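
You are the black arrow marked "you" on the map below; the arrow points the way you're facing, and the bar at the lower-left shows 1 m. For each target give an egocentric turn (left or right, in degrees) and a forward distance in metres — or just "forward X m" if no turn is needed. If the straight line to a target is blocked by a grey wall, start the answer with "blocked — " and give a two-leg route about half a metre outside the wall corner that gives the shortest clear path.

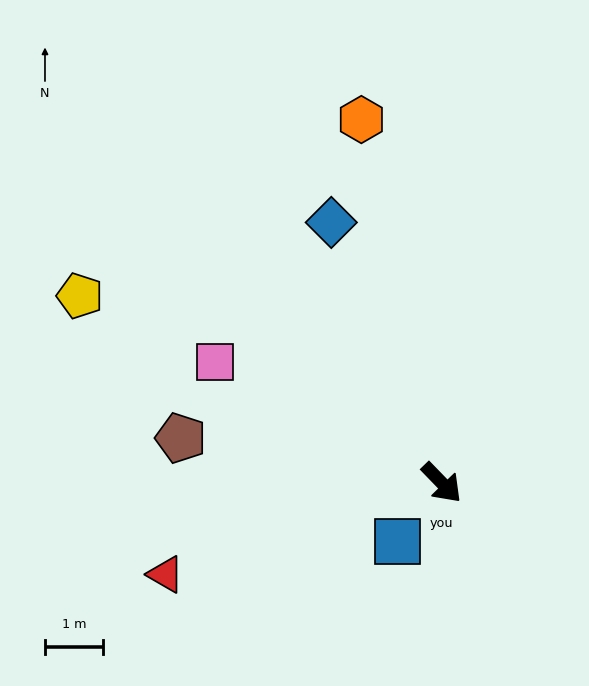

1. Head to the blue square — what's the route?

turn right 81°, forward 1.3 m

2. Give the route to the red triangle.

turn right 116°, forward 5.0 m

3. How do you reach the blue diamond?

turn left 159°, forward 4.9 m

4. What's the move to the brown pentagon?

turn right 144°, forward 4.6 m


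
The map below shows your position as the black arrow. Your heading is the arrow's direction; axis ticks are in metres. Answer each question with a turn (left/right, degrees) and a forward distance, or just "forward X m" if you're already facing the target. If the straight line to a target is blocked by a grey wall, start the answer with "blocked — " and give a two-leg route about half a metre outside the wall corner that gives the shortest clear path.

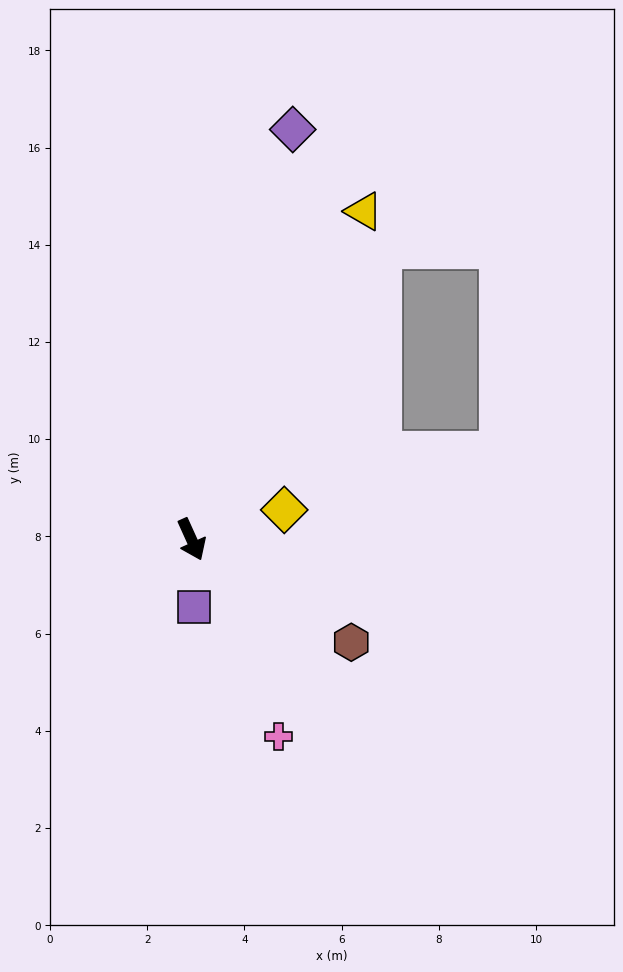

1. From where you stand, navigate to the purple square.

turn right 22°, forward 1.4 m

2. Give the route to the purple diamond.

turn left 142°, forward 8.7 m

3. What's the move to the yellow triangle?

turn left 128°, forward 7.6 m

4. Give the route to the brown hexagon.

turn left 33°, forward 3.9 m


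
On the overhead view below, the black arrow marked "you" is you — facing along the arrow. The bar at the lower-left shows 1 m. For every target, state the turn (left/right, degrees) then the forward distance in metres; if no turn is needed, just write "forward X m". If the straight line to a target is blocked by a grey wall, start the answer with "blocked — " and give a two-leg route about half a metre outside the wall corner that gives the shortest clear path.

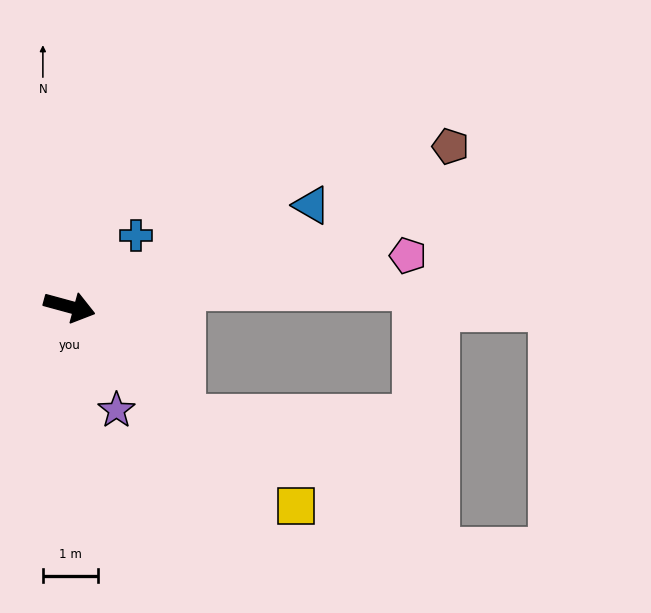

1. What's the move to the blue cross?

turn left 62°, forward 1.8 m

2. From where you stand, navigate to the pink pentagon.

turn left 24°, forward 6.2 m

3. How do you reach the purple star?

turn right 50°, forward 2.0 m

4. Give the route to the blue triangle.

turn left 38°, forward 4.7 m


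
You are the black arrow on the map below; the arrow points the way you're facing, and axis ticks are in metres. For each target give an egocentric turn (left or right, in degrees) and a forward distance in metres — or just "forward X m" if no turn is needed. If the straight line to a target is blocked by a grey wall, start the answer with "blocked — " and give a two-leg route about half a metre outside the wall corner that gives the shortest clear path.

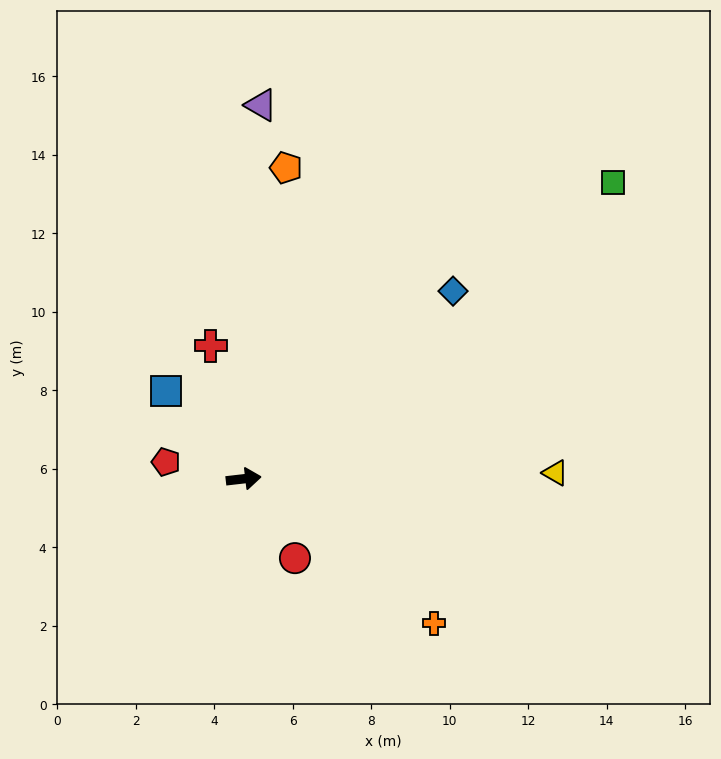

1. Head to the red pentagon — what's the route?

turn left 161°, forward 2.0 m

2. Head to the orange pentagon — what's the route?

turn left 76°, forward 8.0 m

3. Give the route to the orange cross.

turn right 44°, forward 6.1 m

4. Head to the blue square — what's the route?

turn left 125°, forward 3.0 m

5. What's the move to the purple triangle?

turn left 81°, forward 9.5 m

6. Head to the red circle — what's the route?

turn right 64°, forward 2.4 m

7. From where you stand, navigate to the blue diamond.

turn left 35°, forward 7.2 m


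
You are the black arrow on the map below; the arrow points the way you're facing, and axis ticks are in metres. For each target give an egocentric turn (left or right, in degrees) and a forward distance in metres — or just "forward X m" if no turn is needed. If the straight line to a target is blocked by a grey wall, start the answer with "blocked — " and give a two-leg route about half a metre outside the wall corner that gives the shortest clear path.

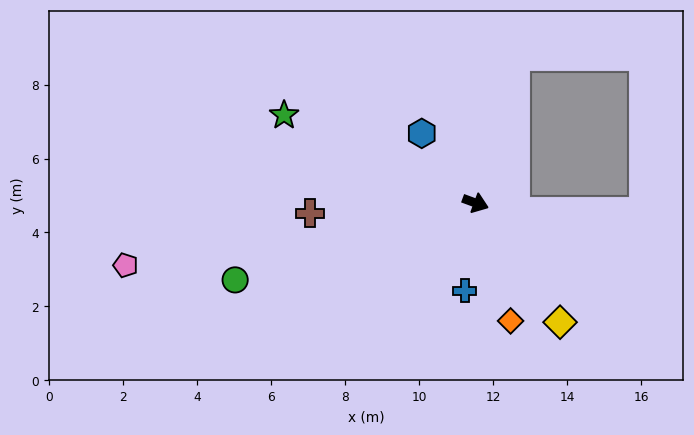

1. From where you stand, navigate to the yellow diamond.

turn right 34°, forward 4.0 m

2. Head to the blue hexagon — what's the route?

turn left 148°, forward 2.4 m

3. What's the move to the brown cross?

turn right 156°, forward 4.5 m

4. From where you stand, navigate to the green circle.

turn right 142°, forward 6.8 m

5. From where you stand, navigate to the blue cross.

turn right 77°, forward 2.4 m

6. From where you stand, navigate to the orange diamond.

turn right 53°, forward 3.3 m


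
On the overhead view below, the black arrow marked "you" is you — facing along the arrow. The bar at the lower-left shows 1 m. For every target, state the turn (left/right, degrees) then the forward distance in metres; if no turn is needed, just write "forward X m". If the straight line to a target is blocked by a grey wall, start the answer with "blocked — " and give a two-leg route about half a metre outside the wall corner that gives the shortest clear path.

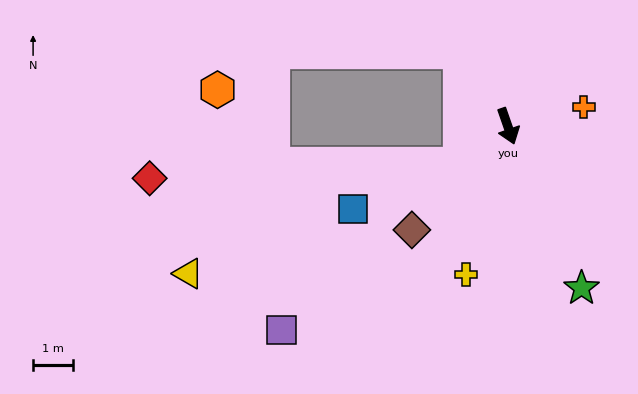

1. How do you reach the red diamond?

blocked — turn right 71°, forward 1.5 m, then turn right 36°, forward 7.8 m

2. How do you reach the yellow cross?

turn right 35°, forward 3.9 m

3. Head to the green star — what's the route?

turn left 5°, forward 4.5 m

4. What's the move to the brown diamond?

turn right 62°, forward 3.5 m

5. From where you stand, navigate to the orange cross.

turn left 85°, forward 2.0 m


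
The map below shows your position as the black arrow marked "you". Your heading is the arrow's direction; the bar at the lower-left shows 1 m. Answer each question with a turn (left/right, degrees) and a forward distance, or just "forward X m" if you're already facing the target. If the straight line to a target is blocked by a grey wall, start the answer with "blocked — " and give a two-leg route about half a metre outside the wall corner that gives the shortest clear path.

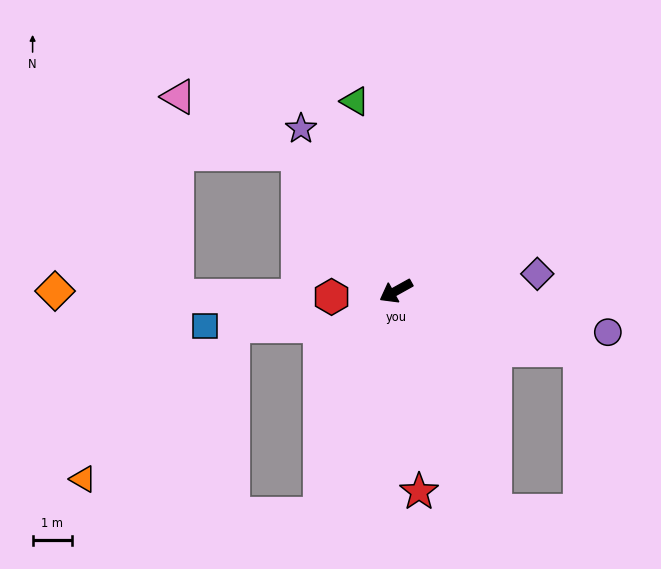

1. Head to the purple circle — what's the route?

turn left 140°, forward 5.5 m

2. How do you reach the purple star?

turn right 89°, forward 4.8 m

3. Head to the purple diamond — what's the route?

turn left 158°, forward 3.7 m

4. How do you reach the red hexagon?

turn right 24°, forward 1.7 m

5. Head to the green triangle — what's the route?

turn right 107°, forward 5.0 m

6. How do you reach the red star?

turn left 68°, forward 5.2 m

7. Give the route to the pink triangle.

blocked — turn right 83°, forward 4.3 m, then turn left 28°, forward 3.4 m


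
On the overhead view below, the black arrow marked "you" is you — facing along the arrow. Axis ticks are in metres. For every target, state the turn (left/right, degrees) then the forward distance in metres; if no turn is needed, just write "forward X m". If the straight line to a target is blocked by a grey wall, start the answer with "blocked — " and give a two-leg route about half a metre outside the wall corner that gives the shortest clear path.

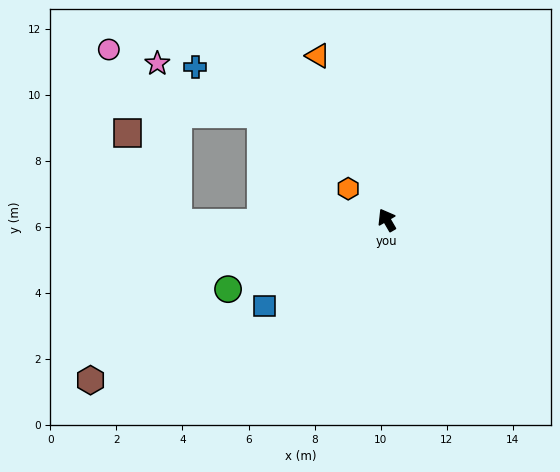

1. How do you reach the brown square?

blocked — turn left 61°, forward 6.3 m, then turn right 62°, forward 3.1 m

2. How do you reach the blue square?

turn left 95°, forward 4.5 m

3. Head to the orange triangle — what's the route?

turn right 7°, forward 5.4 m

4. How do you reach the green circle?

turn left 83°, forward 5.2 m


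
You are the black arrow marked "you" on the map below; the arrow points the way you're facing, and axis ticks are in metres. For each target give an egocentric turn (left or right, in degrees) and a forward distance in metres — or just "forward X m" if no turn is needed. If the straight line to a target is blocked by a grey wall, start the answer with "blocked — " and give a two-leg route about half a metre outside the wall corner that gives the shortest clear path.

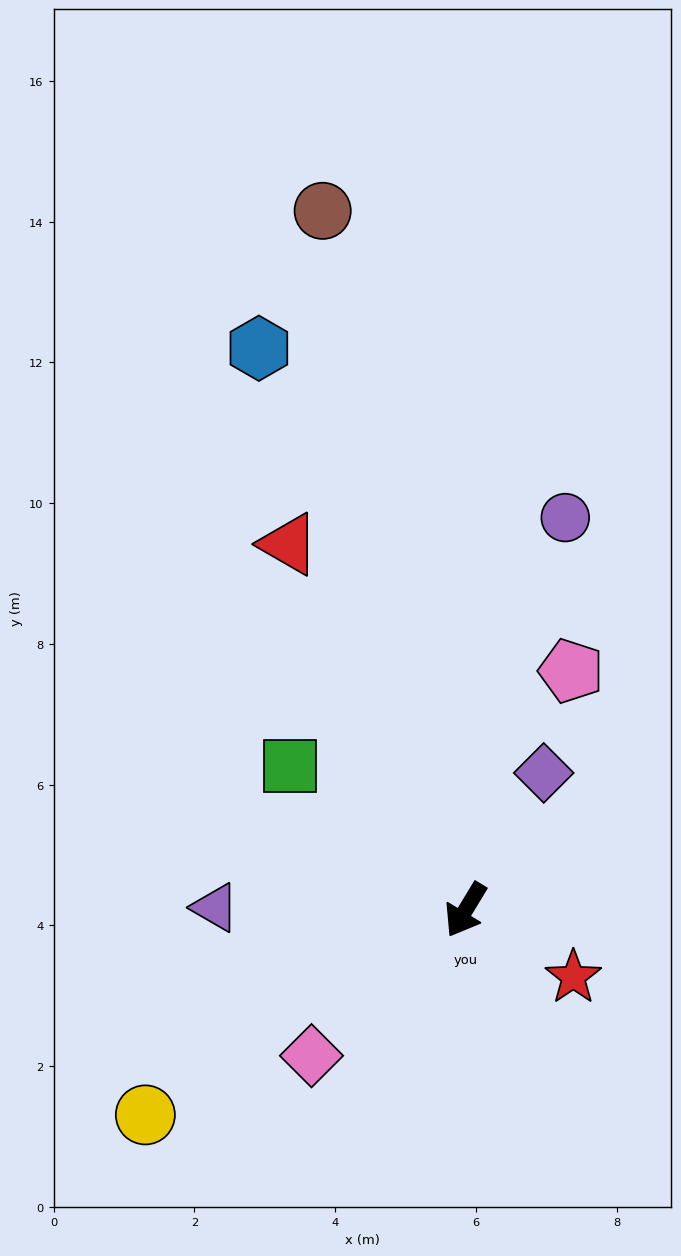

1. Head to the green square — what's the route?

turn right 98°, forward 3.2 m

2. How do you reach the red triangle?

turn right 123°, forward 5.8 m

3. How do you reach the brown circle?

turn right 137°, forward 10.1 m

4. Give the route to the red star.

turn left 89°, forward 1.8 m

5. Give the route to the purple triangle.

turn right 59°, forward 3.6 m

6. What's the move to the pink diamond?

turn right 15°, forward 3.0 m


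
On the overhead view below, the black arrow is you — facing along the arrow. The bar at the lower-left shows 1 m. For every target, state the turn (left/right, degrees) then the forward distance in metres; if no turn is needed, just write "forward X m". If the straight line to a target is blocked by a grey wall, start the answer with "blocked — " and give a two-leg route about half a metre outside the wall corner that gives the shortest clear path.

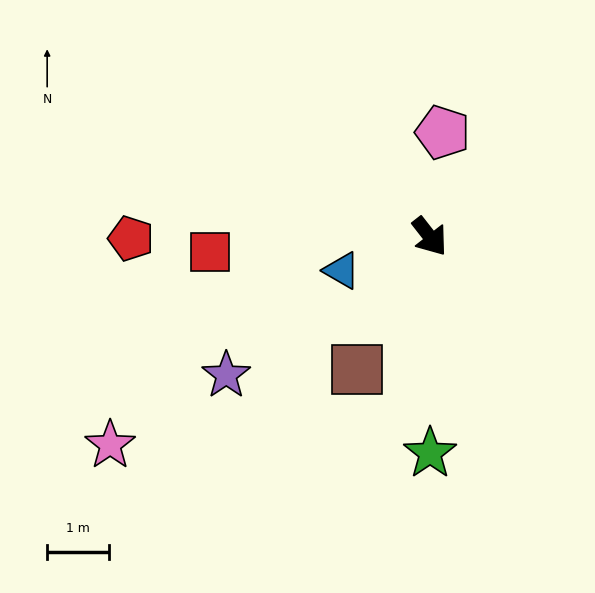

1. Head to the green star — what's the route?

turn right 38°, forward 3.5 m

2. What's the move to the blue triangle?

turn right 107°, forward 1.5 m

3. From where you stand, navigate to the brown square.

turn right 67°, forward 2.4 m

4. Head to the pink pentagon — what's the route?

turn left 135°, forward 1.7 m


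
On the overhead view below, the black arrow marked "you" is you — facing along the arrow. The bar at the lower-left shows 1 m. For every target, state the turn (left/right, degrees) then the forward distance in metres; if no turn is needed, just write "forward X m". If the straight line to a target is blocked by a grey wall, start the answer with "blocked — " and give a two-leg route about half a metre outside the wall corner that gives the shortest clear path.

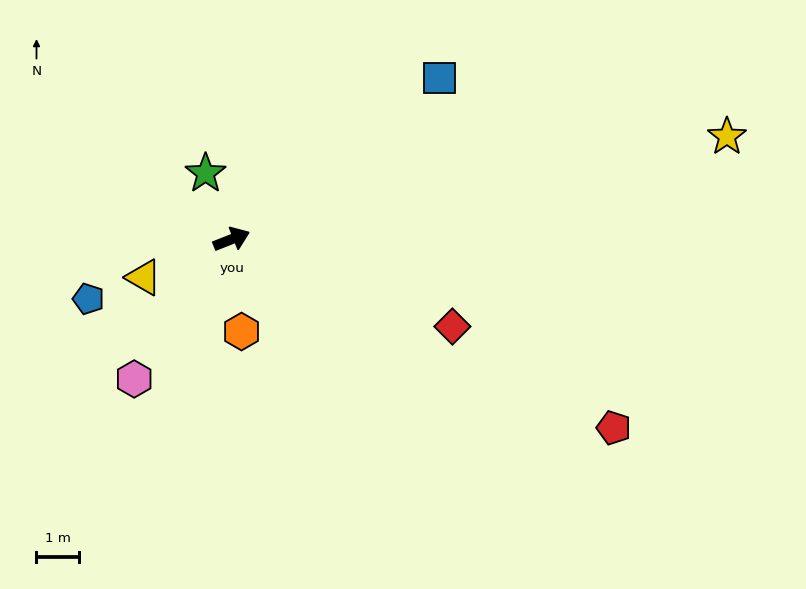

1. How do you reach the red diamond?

turn right 43°, forward 5.5 m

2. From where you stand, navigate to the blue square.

turn left 16°, forward 6.1 m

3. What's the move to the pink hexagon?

turn right 146°, forward 4.0 m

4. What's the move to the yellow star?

turn right 10°, forward 11.8 m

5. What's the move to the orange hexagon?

turn right 105°, forward 2.2 m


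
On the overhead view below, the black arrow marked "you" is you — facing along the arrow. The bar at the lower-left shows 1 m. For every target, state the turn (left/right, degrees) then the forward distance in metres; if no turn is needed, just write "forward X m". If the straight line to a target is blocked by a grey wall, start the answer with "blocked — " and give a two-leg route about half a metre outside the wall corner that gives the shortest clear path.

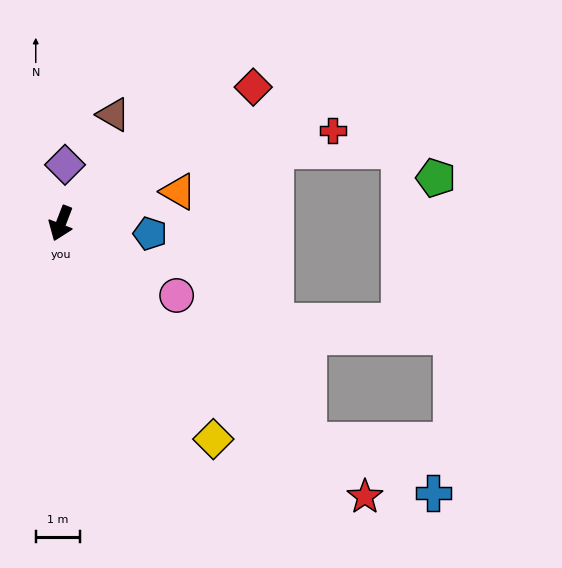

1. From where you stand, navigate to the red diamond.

turn left 146°, forward 5.3 m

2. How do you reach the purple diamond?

turn right 163°, forward 1.3 m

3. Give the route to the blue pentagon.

turn left 105°, forward 2.0 m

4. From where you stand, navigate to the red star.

turn left 69°, forward 9.1 m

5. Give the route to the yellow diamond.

turn left 56°, forward 5.9 m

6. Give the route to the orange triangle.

turn left 126°, forward 2.7 m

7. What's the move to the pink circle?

turn left 79°, forward 3.0 m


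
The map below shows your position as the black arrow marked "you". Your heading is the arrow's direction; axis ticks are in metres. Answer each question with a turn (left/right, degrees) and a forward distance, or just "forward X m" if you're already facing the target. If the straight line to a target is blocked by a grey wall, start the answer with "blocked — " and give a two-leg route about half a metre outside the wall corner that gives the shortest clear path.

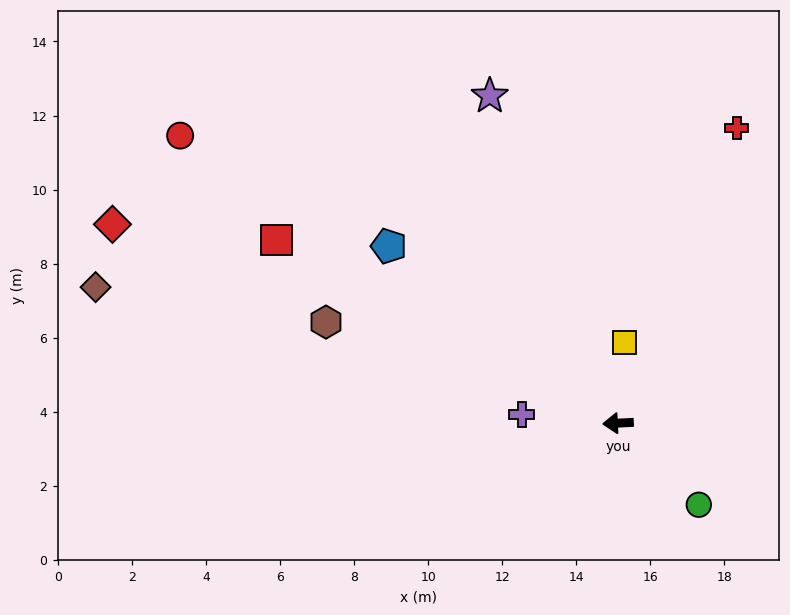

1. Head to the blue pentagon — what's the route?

turn right 41°, forward 7.8 m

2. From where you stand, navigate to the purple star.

turn right 71°, forward 9.5 m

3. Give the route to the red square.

turn right 31°, forward 10.5 m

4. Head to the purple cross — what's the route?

turn right 8°, forward 2.6 m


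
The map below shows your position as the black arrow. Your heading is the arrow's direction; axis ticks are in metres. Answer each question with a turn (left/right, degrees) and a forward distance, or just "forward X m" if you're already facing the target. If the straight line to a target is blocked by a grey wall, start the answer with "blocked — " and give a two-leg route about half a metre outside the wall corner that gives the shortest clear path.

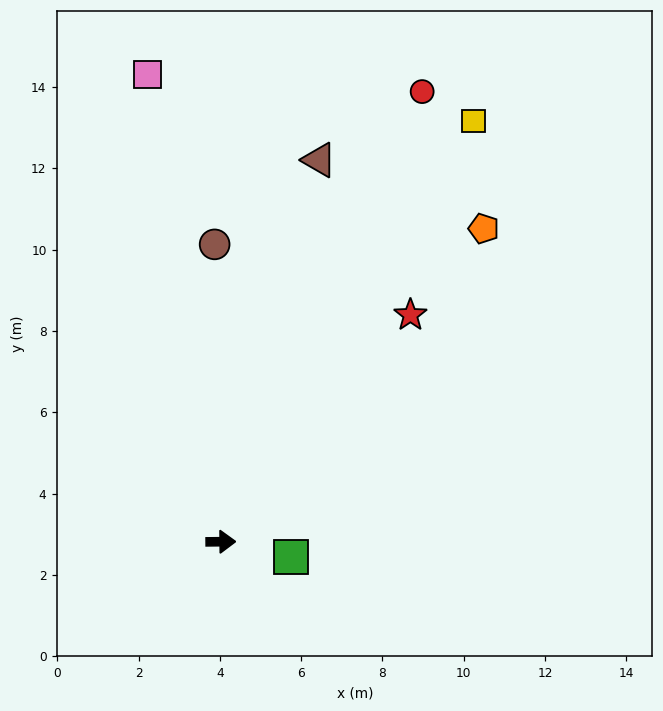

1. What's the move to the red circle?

turn left 65°, forward 12.1 m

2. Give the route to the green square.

turn right 13°, forward 1.8 m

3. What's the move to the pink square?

turn left 98°, forward 11.6 m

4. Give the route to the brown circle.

turn left 91°, forward 7.3 m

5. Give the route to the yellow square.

turn left 58°, forward 12.1 m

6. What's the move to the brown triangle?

turn left 75°, forward 9.7 m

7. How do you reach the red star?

turn left 50°, forward 7.3 m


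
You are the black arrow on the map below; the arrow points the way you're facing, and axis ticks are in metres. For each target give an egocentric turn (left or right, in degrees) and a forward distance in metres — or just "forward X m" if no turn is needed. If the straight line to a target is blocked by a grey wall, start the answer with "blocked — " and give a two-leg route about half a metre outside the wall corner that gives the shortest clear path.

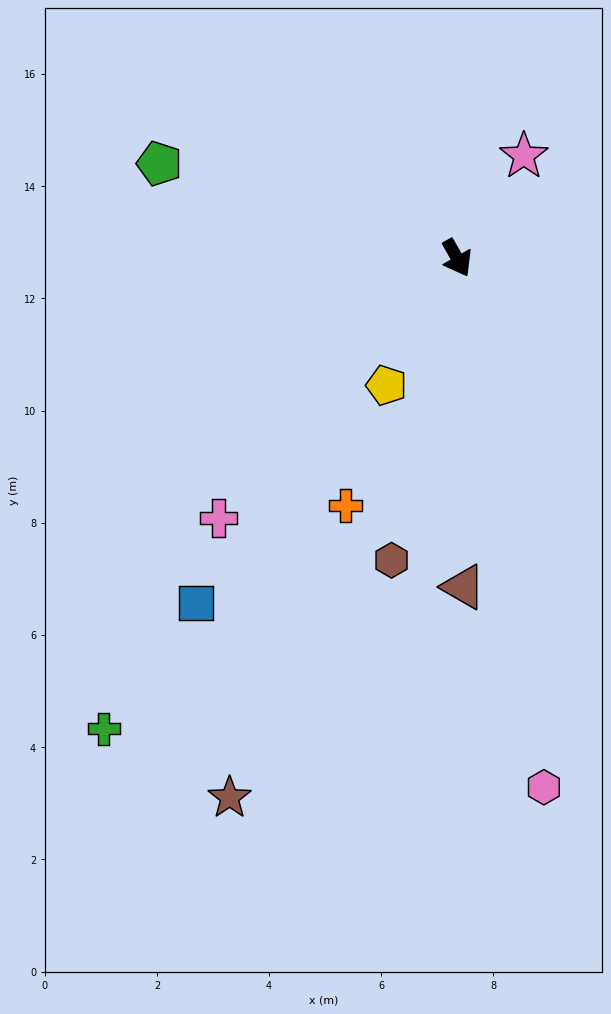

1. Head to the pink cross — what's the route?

turn right 72°, forward 6.3 m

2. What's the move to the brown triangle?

turn right 28°, forward 5.9 m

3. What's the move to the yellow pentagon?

turn right 58°, forward 2.6 m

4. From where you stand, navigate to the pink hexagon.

turn right 20°, forward 9.6 m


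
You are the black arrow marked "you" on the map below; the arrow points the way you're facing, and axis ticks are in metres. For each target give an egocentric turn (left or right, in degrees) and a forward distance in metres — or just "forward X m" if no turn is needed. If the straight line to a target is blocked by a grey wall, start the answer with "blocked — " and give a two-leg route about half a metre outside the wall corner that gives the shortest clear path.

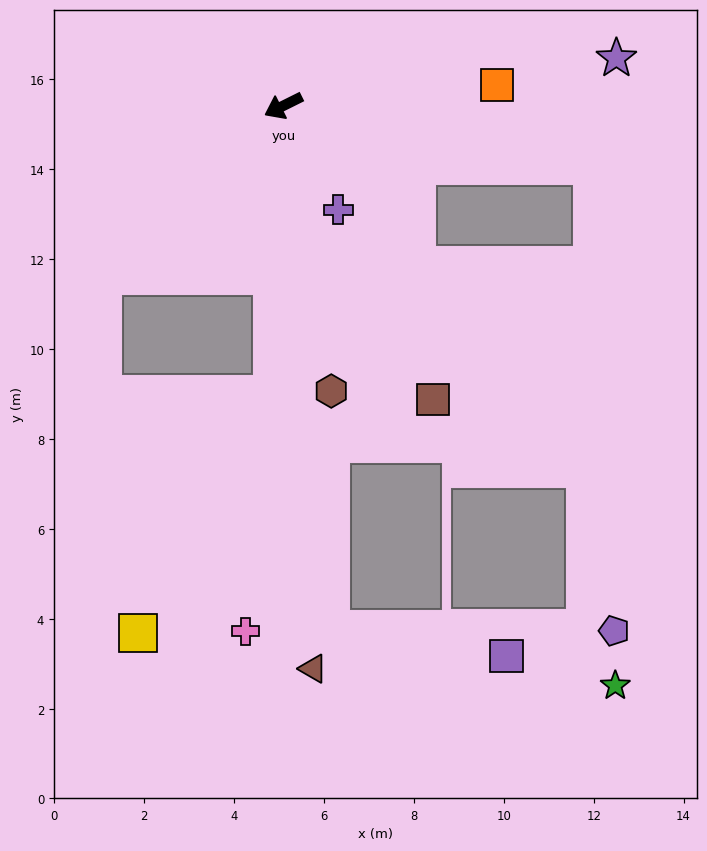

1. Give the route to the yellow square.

blocked — turn left 61°, forward 6.4 m, then turn right 27°, forward 6.1 m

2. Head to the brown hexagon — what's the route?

turn left 73°, forward 6.4 m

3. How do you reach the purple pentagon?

blocked — turn left 103°, forward 10.5 m, then turn right 29°, forward 3.7 m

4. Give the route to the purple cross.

turn left 91°, forward 2.6 m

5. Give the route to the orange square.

turn left 159°, forward 4.8 m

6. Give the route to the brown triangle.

turn left 67°, forward 12.5 m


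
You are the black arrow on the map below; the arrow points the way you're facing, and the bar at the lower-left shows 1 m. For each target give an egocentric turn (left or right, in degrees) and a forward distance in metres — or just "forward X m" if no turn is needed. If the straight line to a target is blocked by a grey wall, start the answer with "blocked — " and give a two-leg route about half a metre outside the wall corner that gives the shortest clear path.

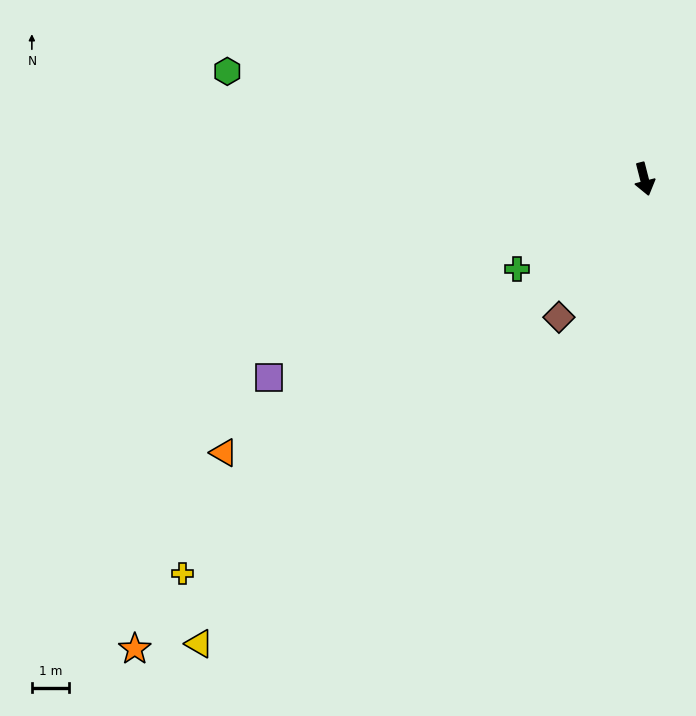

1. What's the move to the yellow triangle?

turn right 58°, forward 17.4 m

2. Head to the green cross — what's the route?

turn right 69°, forward 4.2 m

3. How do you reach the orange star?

turn right 62°, forward 18.7 m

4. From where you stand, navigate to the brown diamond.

turn right 46°, forward 4.4 m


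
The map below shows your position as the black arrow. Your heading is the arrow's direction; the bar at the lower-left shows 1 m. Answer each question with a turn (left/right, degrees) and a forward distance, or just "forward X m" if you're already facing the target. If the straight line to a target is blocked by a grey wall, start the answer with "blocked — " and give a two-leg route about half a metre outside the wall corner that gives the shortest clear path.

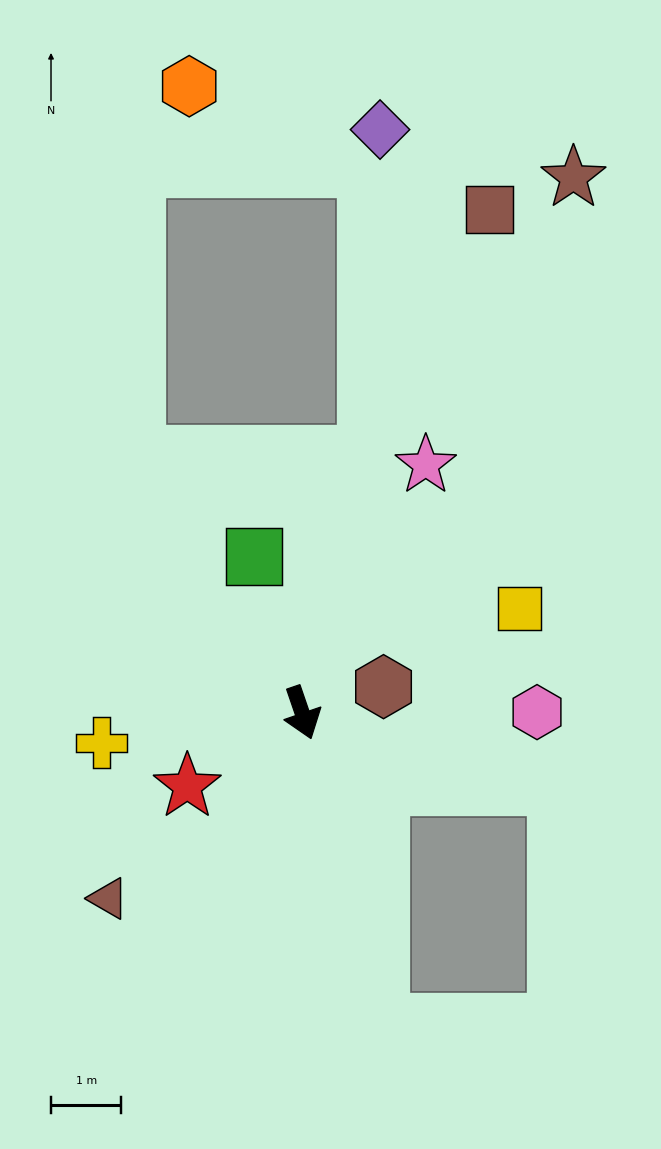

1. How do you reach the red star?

turn right 76°, forward 1.9 m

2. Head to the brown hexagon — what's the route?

turn left 89°, forward 1.2 m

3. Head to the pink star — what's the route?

turn left 135°, forward 3.9 m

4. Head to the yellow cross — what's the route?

turn right 100°, forward 2.9 m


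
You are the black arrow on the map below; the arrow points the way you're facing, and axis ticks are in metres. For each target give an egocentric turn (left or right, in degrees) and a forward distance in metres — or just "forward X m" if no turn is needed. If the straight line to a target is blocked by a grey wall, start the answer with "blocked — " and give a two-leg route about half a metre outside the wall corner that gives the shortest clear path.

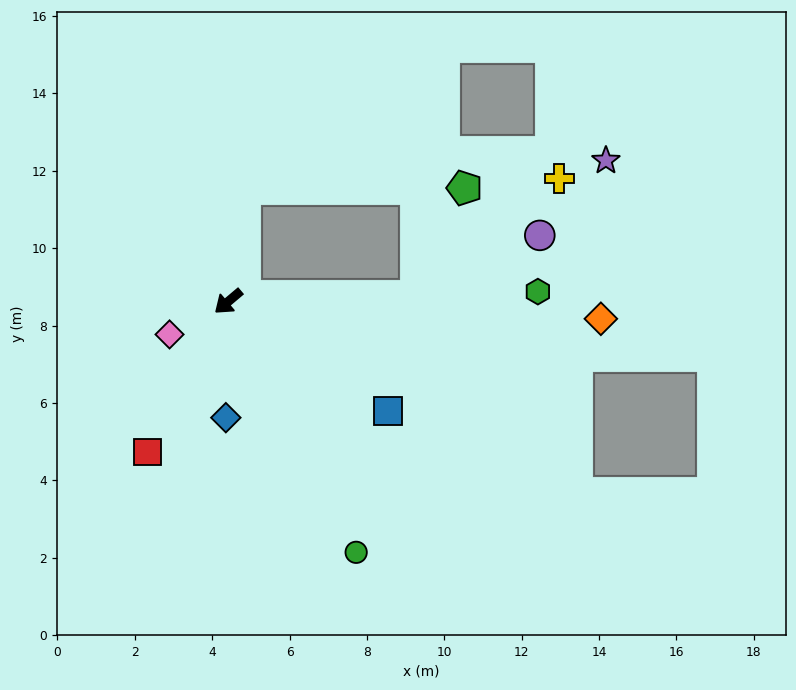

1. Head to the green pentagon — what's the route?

blocked — turn left 141°, forward 4.9 m, then turn left 65°, forward 3.1 m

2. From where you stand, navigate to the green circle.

turn left 77°, forward 7.3 m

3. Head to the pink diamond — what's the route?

turn right 11°, forward 1.7 m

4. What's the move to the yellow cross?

blocked — turn left 141°, forward 4.9 m, then turn left 38°, forward 4.8 m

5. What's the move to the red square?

turn left 22°, forward 4.4 m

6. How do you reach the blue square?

turn left 106°, forward 5.0 m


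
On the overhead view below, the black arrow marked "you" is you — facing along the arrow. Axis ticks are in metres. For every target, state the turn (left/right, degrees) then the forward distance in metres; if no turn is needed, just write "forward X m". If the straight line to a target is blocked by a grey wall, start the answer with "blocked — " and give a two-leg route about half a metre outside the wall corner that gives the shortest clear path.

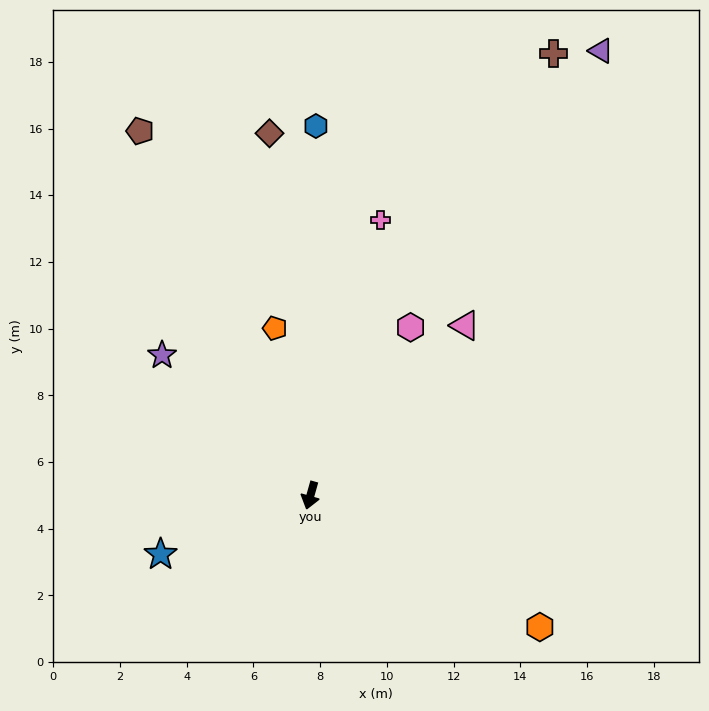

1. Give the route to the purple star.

turn right 118°, forward 6.1 m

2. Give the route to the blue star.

turn right 53°, forward 4.8 m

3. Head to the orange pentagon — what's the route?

turn right 152°, forward 5.1 m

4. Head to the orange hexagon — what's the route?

turn left 76°, forward 7.9 m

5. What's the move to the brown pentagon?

turn right 139°, forward 12.1 m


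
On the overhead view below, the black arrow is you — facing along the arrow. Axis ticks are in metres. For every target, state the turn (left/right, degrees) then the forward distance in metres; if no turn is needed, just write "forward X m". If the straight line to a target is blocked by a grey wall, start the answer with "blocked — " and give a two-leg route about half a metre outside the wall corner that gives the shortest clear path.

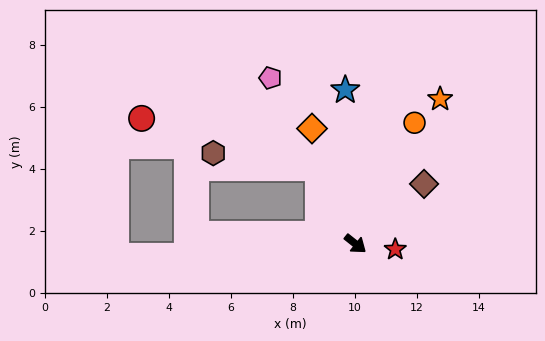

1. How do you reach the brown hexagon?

blocked — turn left 155°, forward 2.7 m, then turn left 56°, forward 3.4 m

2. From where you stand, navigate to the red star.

turn left 31°, forward 1.3 m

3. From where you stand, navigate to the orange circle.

turn left 102°, forward 4.3 m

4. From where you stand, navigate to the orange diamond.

turn left 149°, forward 4.0 m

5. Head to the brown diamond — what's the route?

turn left 80°, forward 2.9 m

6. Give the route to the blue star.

turn left 132°, forward 5.0 m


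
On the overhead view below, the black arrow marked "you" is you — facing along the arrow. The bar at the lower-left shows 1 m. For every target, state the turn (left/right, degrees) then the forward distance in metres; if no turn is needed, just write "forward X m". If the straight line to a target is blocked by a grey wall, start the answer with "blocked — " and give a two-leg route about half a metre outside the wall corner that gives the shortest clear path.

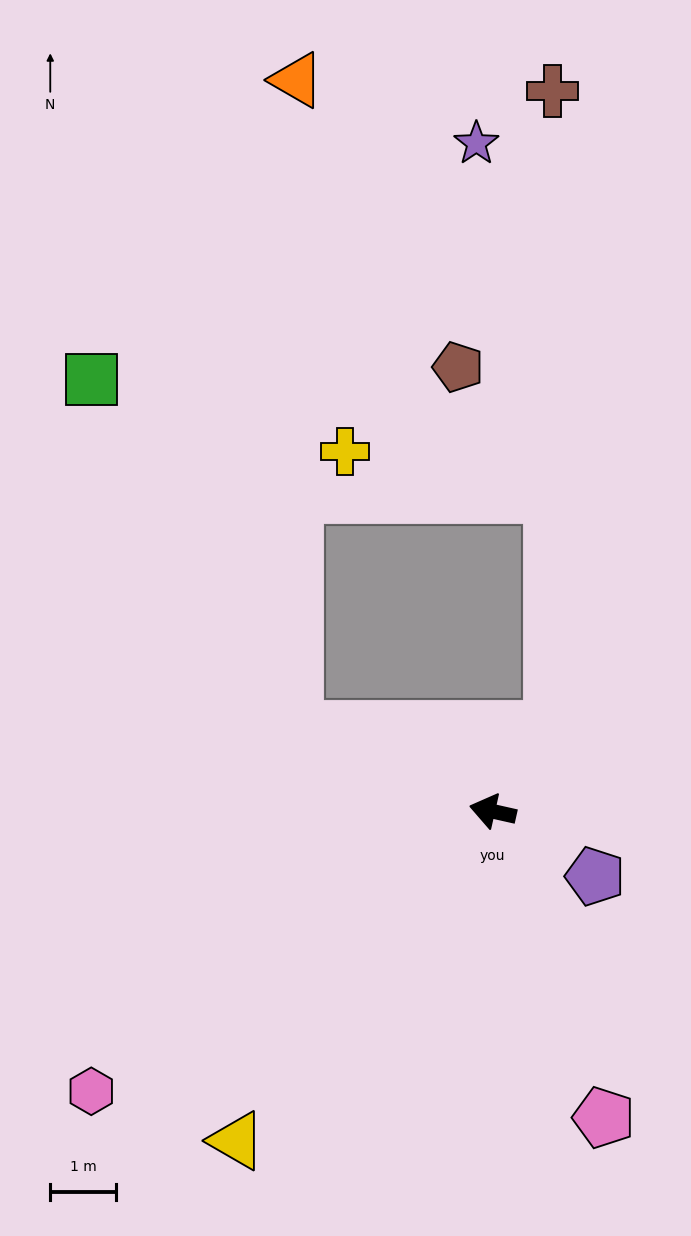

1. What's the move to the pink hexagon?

turn left 48°, forward 7.5 m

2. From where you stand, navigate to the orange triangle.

blocked — turn right 10°, forward 3.3 m, then turn right 67°, forward 9.9 m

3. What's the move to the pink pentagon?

turn left 123°, forward 5.0 m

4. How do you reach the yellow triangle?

turn left 65°, forward 6.4 m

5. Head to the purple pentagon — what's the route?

turn left 160°, forward 1.9 m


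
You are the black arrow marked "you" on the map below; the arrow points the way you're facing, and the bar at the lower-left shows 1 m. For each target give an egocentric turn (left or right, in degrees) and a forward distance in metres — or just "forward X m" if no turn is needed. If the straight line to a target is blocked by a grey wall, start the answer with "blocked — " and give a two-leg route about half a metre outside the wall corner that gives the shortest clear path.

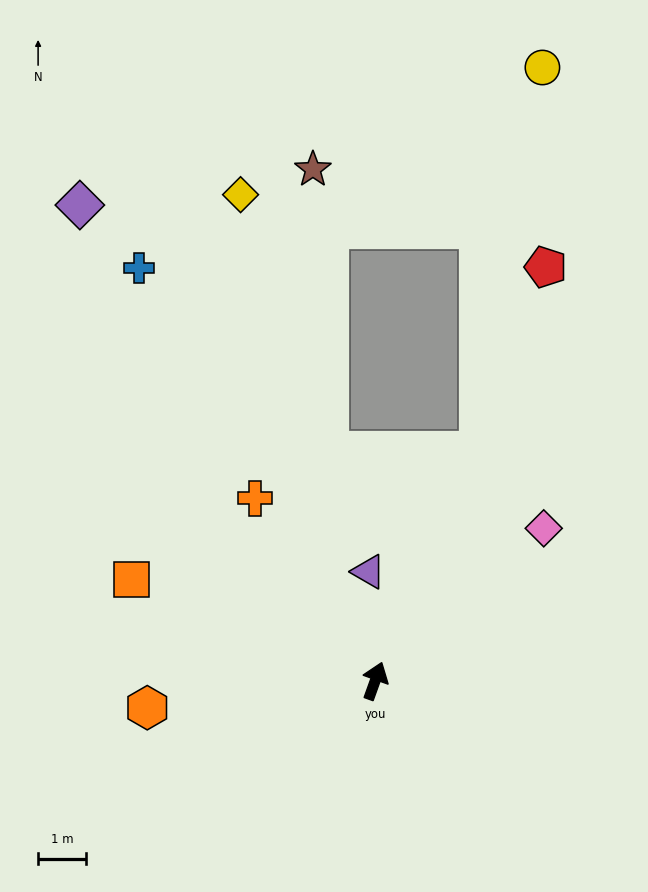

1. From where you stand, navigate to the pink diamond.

turn right 28°, forward 4.7 m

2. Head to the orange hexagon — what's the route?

turn left 116°, forward 4.8 m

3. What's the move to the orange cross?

turn left 53°, forward 4.6 m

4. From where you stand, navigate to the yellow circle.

blocked — turn right 5°, forward 5.2 m, then turn left 16°, forward 8.1 m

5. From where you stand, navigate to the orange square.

turn left 87°, forward 5.5 m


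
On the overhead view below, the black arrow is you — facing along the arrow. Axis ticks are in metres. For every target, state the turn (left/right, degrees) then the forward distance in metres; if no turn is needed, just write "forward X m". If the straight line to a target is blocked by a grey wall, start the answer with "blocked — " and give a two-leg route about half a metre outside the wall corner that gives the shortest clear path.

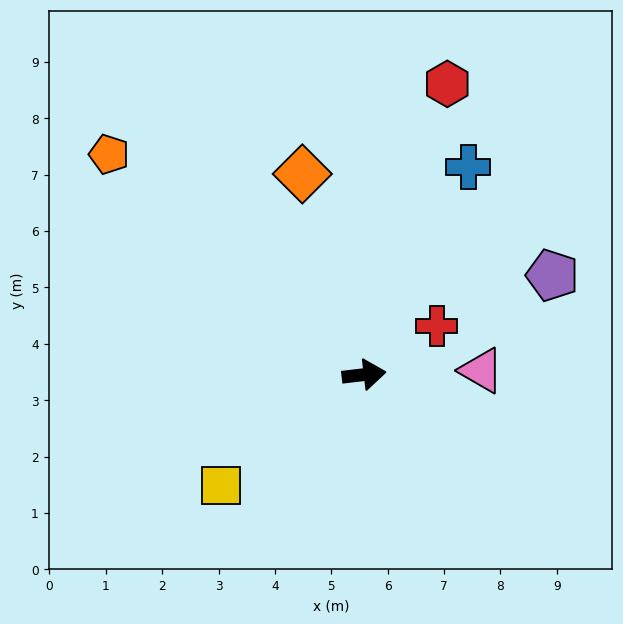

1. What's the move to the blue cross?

turn left 57°, forward 4.1 m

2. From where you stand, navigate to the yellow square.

turn right 149°, forward 3.2 m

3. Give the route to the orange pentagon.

turn left 132°, forward 6.0 m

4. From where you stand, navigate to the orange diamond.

turn left 100°, forward 3.7 m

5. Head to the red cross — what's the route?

turn left 27°, forward 1.6 m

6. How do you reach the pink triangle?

turn right 5°, forward 2.1 m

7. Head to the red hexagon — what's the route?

turn left 67°, forward 5.4 m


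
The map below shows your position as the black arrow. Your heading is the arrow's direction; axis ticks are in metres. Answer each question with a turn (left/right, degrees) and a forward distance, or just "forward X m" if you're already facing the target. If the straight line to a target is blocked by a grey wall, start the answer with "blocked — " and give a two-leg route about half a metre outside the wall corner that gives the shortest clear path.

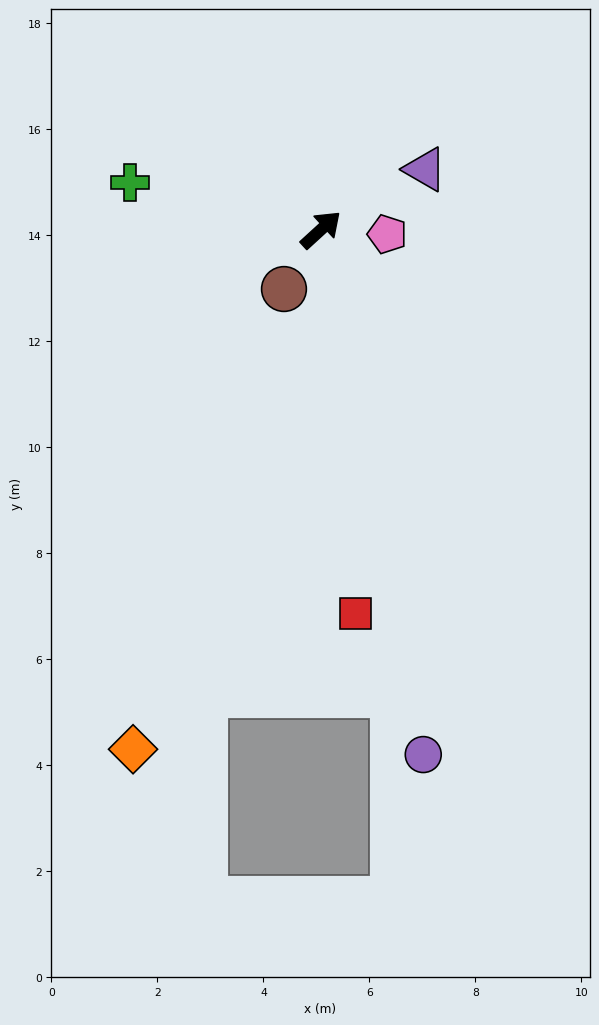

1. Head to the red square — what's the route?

turn right 127°, forward 7.3 m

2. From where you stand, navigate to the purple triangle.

turn right 12°, forward 2.3 m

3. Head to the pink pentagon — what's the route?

turn right 46°, forward 1.3 m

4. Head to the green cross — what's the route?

turn left 124°, forward 3.7 m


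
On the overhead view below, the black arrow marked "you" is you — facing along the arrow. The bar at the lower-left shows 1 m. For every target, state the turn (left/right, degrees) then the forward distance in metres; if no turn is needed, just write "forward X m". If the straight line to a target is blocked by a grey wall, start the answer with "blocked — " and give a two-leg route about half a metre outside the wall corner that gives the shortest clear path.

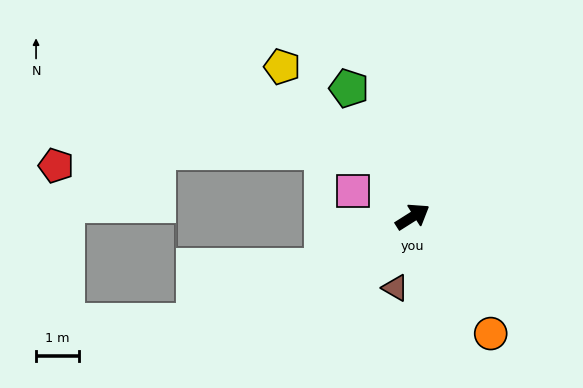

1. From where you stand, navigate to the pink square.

turn left 124°, forward 1.5 m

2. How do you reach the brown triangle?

turn right 136°, forward 1.7 m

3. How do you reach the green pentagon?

turn left 84°, forward 3.3 m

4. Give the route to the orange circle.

turn right 89°, forward 3.3 m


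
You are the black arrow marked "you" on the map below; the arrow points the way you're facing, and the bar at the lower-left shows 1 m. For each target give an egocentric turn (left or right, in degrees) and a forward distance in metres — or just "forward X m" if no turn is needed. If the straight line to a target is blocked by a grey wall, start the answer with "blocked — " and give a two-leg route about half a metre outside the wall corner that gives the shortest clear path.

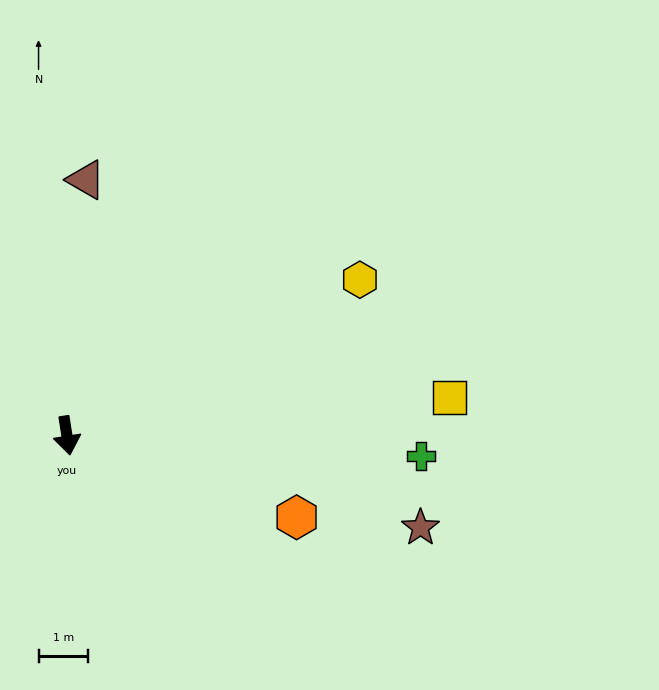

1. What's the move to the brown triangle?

turn left 167°, forward 5.2 m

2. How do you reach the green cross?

turn left 78°, forward 7.1 m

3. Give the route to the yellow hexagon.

turn left 109°, forward 6.7 m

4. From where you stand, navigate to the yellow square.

turn left 87°, forward 7.7 m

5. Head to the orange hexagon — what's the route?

turn left 62°, forward 4.9 m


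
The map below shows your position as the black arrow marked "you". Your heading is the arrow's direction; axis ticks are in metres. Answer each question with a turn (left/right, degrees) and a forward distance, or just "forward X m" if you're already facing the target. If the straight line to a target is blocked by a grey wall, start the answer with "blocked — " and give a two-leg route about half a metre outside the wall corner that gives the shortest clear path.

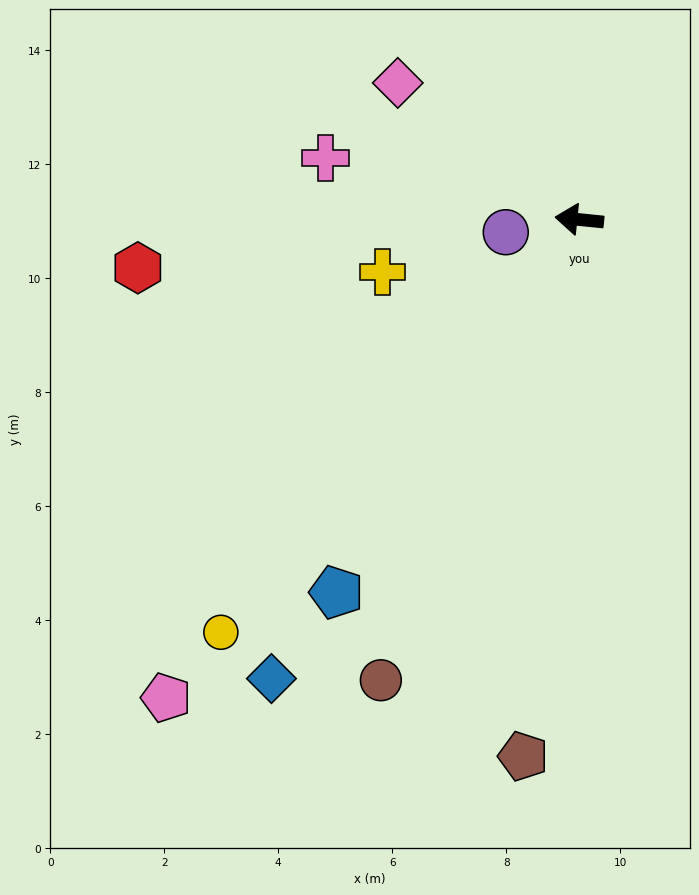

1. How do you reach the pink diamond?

turn right 31°, forward 4.0 m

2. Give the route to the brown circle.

turn left 72°, forward 8.8 m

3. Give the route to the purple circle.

turn left 16°, forward 1.3 m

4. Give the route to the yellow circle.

turn left 55°, forward 9.6 m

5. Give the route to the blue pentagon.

turn left 63°, forward 7.8 m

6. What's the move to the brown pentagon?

turn left 90°, forward 9.5 m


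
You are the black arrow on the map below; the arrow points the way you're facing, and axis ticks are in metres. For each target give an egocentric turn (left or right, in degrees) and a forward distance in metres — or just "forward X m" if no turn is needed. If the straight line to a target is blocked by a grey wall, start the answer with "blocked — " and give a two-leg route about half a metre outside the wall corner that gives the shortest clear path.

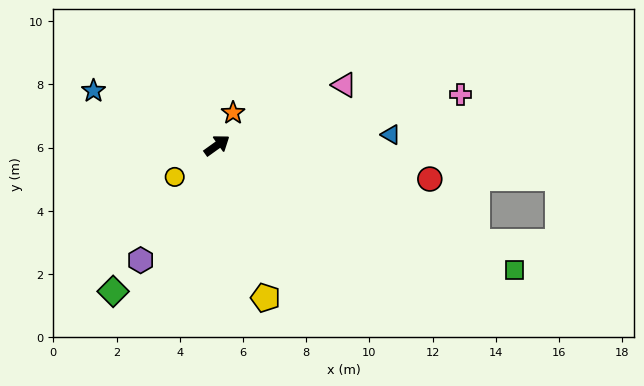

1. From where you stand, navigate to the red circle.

turn right 45°, forward 6.8 m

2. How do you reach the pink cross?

turn right 24°, forward 7.9 m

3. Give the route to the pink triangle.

turn right 10°, forward 4.5 m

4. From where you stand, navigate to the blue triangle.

turn right 32°, forward 5.5 m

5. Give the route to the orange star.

turn left 28°, forward 1.1 m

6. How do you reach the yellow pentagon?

turn right 108°, forward 5.1 m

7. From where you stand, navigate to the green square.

turn right 58°, forward 10.2 m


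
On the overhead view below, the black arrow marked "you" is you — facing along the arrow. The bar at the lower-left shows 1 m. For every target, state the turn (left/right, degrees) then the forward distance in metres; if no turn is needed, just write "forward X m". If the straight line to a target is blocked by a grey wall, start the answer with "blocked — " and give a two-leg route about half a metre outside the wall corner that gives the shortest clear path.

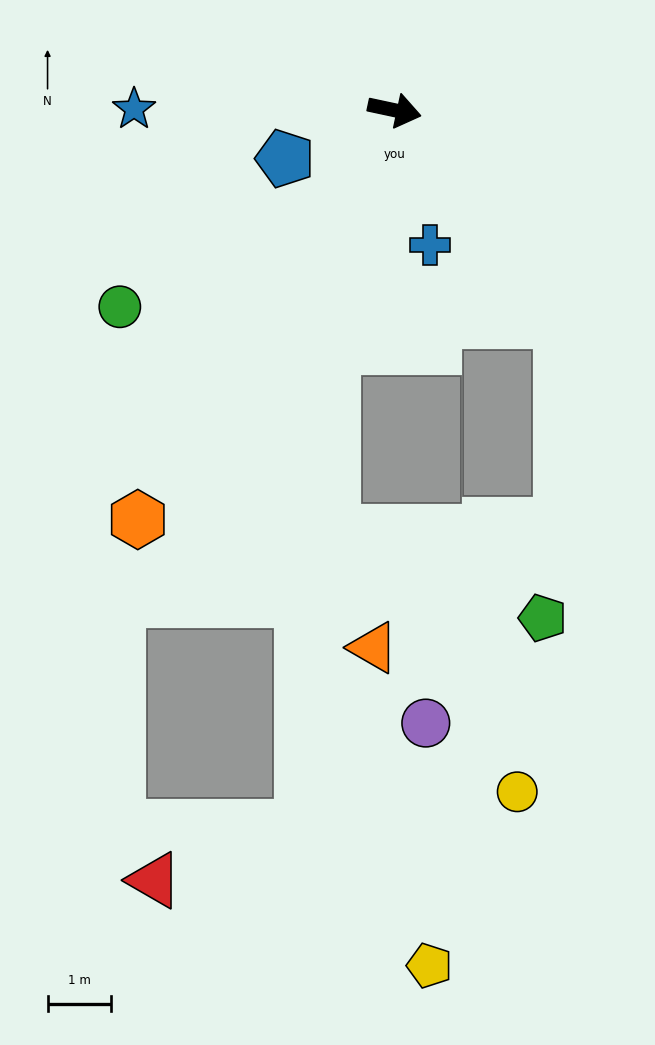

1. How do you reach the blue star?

turn right 168°, forward 4.1 m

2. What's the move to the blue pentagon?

turn right 144°, forward 1.9 m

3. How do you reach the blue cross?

turn right 63°, forward 2.2 m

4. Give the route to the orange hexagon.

turn right 110°, forward 7.6 m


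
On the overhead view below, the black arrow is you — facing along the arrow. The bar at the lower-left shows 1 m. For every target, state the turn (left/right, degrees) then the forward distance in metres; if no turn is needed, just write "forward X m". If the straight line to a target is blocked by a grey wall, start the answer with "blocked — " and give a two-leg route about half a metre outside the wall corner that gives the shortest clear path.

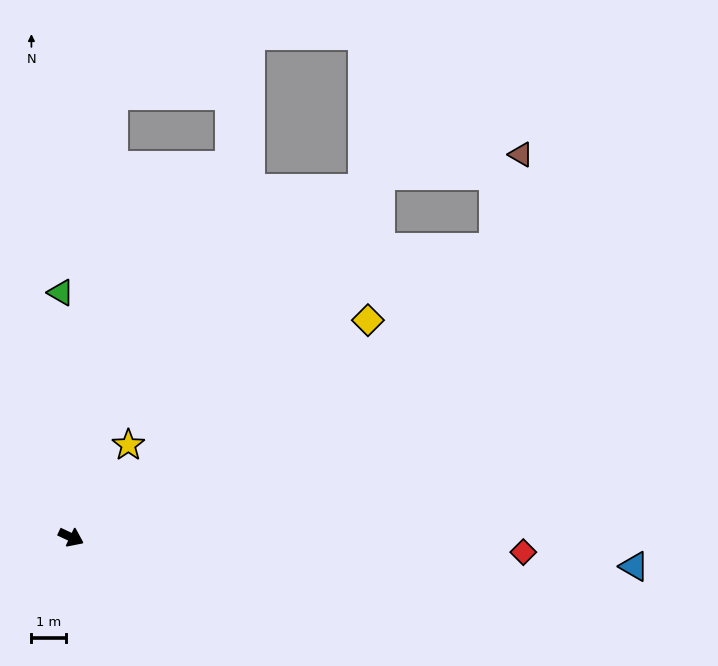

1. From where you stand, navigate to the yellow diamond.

turn left 61°, forward 10.5 m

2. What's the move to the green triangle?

turn left 118°, forward 7.0 m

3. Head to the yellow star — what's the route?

turn left 83°, forward 3.1 m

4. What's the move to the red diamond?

turn left 23°, forward 12.9 m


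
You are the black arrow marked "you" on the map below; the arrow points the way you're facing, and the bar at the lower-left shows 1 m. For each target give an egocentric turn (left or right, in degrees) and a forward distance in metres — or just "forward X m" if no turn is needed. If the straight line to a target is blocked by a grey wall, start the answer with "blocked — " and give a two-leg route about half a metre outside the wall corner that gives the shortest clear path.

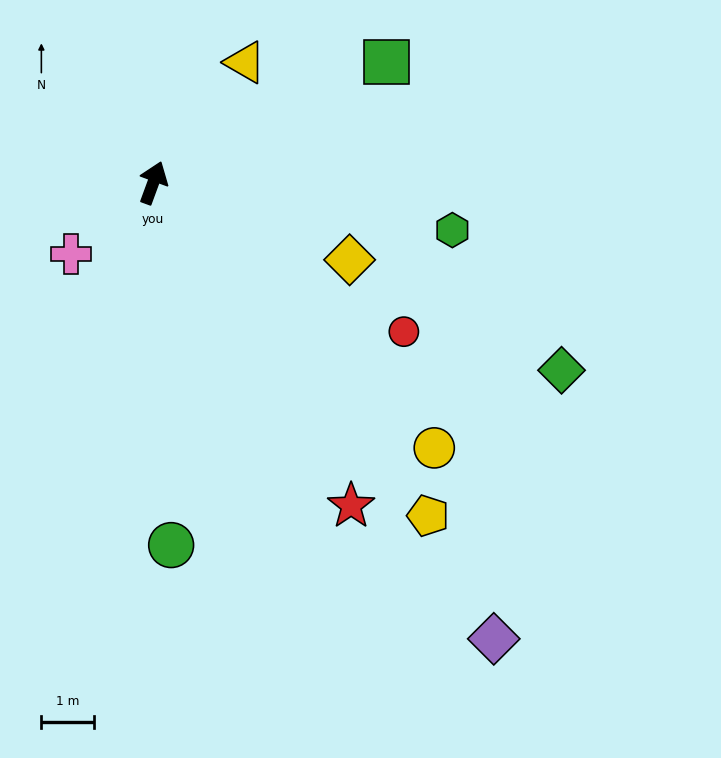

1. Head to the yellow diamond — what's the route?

turn right 91°, forward 4.0 m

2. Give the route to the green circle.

turn right 157°, forward 6.9 m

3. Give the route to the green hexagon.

turn right 79°, forward 5.7 m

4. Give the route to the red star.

turn right 128°, forward 7.2 m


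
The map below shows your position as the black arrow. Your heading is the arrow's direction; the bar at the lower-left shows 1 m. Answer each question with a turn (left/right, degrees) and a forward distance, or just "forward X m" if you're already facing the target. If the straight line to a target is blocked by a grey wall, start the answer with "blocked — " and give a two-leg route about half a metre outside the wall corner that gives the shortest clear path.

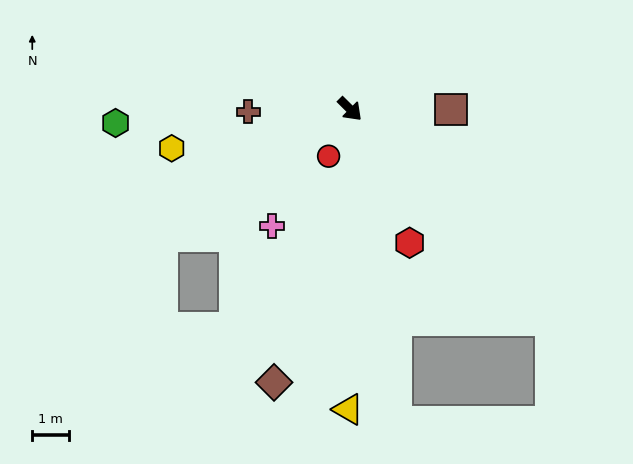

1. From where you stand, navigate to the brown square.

turn left 45°, forward 2.8 m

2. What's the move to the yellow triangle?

turn right 46°, forward 8.2 m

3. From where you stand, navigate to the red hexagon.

turn right 21°, forward 4.0 m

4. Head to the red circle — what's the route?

turn right 70°, forward 1.4 m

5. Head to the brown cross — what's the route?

turn right 134°, forward 2.8 m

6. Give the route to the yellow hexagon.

turn right 123°, forward 5.0 m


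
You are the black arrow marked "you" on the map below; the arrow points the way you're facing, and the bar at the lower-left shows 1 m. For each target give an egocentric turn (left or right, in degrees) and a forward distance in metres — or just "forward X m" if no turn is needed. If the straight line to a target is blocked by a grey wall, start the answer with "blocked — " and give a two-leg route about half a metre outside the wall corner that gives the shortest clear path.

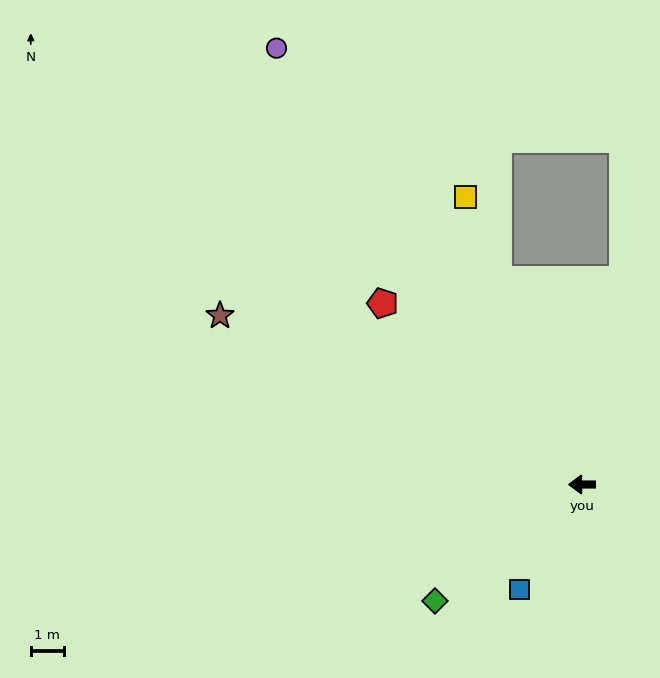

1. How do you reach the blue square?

turn left 59°, forward 3.7 m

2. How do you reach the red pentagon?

turn right 42°, forward 8.1 m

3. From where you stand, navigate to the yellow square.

turn right 68°, forward 9.3 m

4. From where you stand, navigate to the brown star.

turn right 25°, forward 12.0 m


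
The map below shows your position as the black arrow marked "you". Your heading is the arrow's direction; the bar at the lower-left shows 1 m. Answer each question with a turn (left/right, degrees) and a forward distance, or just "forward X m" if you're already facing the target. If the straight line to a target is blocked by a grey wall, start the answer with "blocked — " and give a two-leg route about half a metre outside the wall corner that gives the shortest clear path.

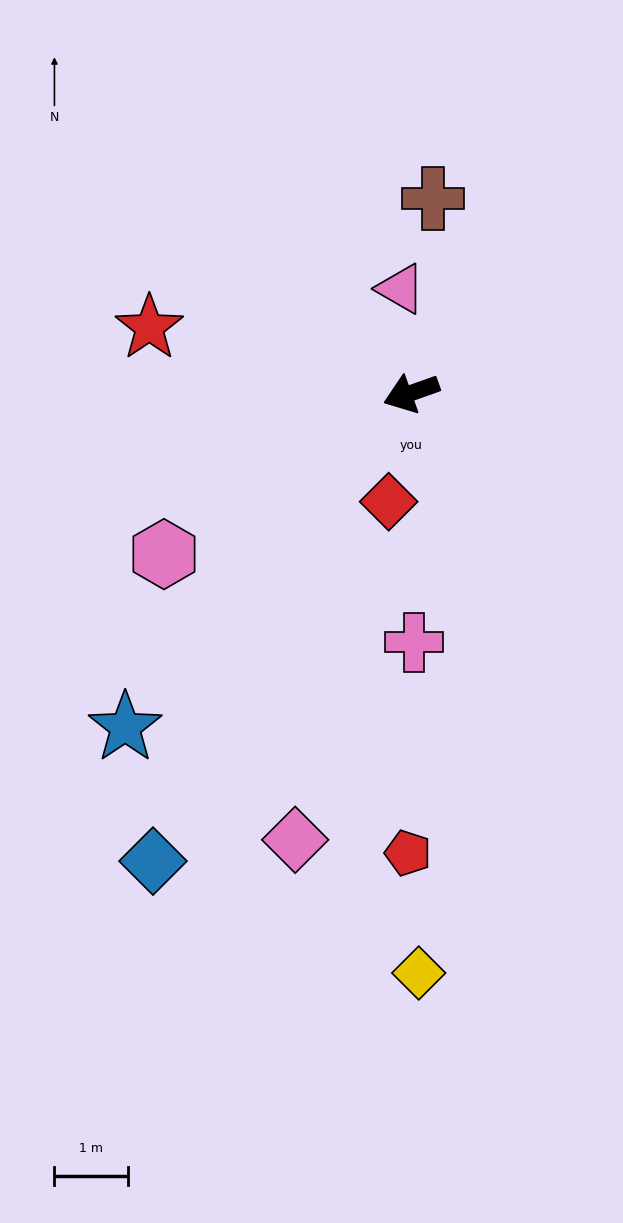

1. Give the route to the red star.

turn right 34°, forward 3.6 m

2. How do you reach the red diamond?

turn left 59°, forward 1.5 m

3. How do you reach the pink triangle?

turn right 104°, forward 1.4 m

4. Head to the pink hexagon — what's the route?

turn left 13°, forward 4.0 m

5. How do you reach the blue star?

turn left 30°, forward 5.9 m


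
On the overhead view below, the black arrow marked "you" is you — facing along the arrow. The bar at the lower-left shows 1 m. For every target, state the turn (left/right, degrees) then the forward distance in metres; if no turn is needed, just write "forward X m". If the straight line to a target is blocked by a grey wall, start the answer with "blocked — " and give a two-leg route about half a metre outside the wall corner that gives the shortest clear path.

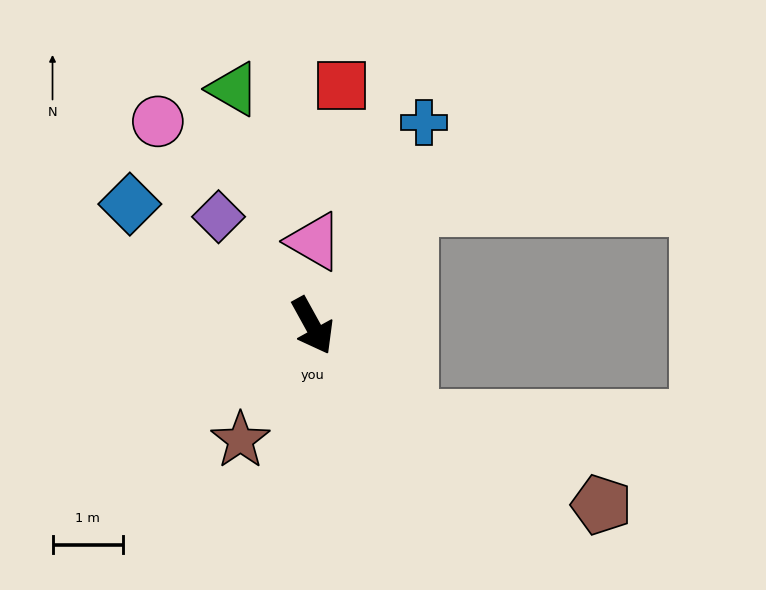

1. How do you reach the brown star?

turn right 61°, forward 1.9 m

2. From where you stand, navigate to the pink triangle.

turn left 150°, forward 1.2 m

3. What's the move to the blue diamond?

turn right 153°, forward 3.1 m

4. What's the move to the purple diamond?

turn right 168°, forward 2.0 m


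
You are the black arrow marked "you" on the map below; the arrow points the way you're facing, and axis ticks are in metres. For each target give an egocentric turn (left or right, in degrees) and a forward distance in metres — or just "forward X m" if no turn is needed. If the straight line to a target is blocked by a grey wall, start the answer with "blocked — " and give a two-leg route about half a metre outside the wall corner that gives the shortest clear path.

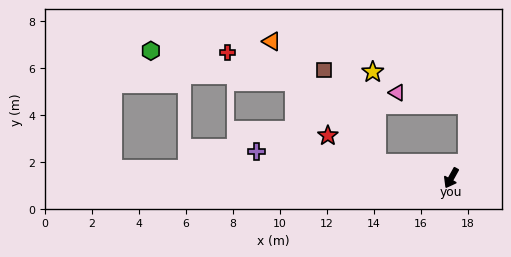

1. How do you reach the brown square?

blocked — turn right 72°, forward 3.2 m, then turn right 50°, forward 4.6 m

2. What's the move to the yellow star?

blocked — turn right 72°, forward 3.2 m, then turn right 77°, forward 3.9 m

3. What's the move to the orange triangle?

blocked — turn right 72°, forward 3.2 m, then turn right 38°, forward 6.9 m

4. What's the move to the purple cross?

turn right 69°, forward 8.4 m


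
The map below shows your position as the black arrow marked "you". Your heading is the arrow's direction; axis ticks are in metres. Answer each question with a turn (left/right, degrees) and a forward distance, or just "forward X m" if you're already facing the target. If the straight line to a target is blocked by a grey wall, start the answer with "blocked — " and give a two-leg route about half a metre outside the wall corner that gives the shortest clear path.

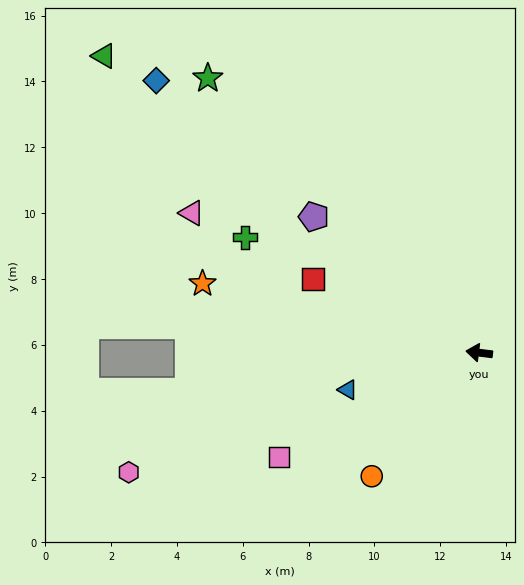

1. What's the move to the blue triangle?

turn left 23°, forward 4.1 m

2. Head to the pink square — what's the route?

turn left 35°, forward 6.9 m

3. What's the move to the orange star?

turn right 7°, forward 8.7 m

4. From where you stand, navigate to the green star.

turn right 38°, forward 11.7 m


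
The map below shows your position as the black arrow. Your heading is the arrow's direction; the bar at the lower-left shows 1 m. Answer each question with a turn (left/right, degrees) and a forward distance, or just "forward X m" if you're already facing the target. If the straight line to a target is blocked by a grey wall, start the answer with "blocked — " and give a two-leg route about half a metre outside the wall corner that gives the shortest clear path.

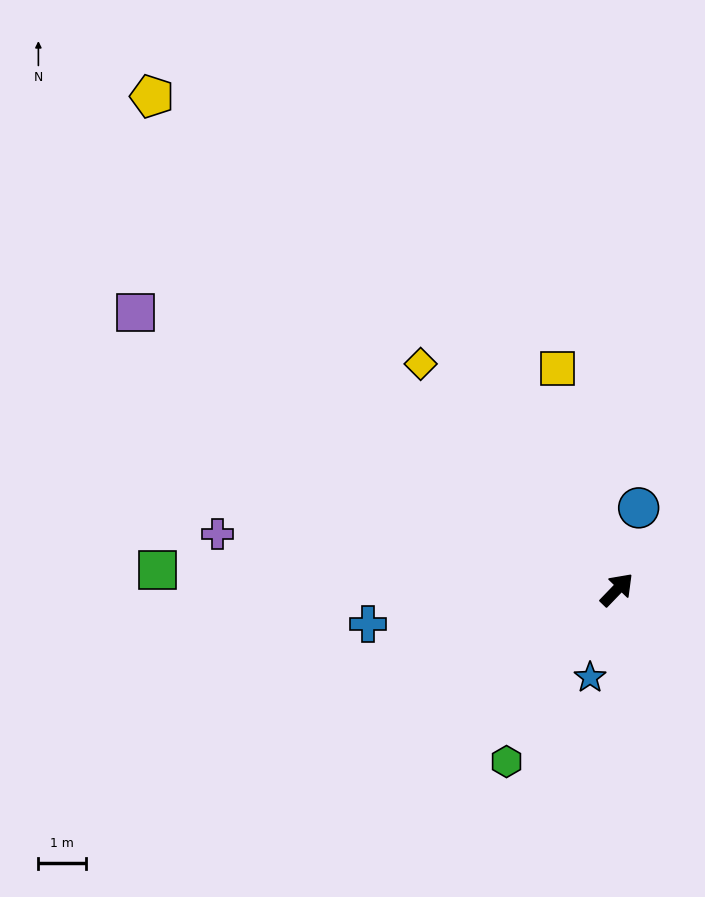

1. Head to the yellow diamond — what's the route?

turn left 85°, forward 6.3 m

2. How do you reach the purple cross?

turn left 126°, forward 8.5 m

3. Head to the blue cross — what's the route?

turn left 142°, forward 5.3 m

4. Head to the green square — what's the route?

turn left 131°, forward 9.7 m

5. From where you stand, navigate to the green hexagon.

turn right 169°, forward 4.3 m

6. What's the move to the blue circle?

turn left 29°, forward 1.8 m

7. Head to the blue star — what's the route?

turn right 153°, forward 1.9 m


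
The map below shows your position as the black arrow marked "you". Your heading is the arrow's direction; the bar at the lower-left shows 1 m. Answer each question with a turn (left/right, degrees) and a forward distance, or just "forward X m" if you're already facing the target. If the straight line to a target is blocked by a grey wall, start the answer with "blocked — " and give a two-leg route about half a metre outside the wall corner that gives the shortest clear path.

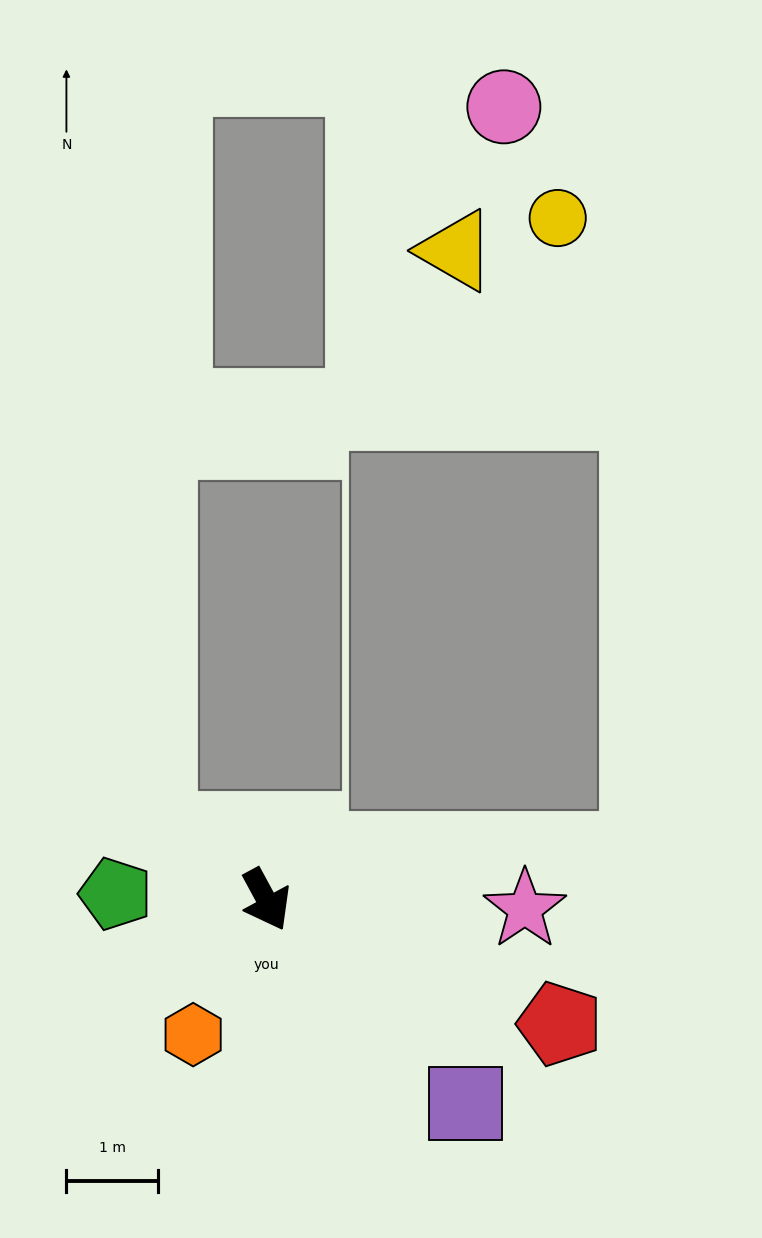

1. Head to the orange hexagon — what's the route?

turn right 57°, forward 1.7 m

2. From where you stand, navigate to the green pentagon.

turn right 121°, forward 1.6 m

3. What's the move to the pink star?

turn left 60°, forward 2.8 m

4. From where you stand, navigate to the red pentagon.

turn left 39°, forward 3.5 m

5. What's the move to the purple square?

turn left 16°, forward 3.1 m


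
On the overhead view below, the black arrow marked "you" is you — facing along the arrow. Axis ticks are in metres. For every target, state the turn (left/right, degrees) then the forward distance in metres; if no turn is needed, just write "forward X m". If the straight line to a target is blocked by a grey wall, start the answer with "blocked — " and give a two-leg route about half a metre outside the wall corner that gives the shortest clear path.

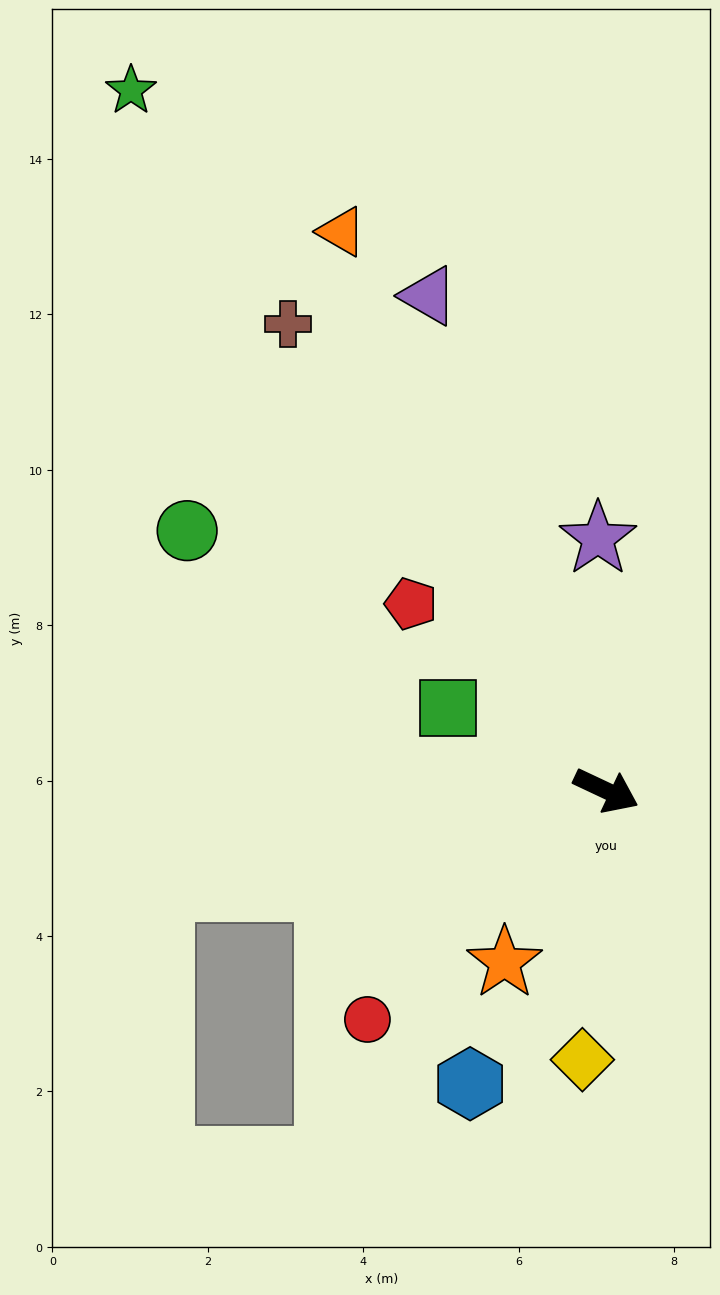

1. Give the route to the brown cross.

turn left 150°, forward 7.3 m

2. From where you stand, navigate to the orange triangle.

turn left 141°, forward 8.0 m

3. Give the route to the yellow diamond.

turn right 70°, forward 3.5 m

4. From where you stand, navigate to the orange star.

turn right 95°, forward 2.6 m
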